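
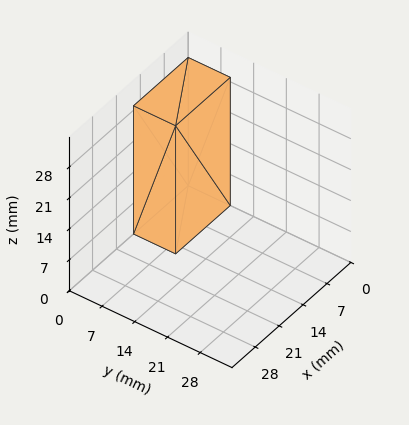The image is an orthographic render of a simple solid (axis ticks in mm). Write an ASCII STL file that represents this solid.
Reading the render: the shape is a rectangular box, roughly 16 × 9 mm footprint and 29 mm tall (dimensions read to the nearest mm from the axis ticks). For the STL, each face is triangulated and given an outward normal.

solid part
  facet normal 0.0000 0.0000 -1.0000
    outer loop
      vertex 16.00 9.00 0.00
      vertex 16.00 0.00 0.00
      vertex 0.00 0.00 0.00
    endloop
  endfacet
  facet normal 0.0000 0.0000 -1.0000
    outer loop
      vertex 0.00 9.00 0.00
      vertex 16.00 9.00 0.00
      vertex 0.00 0.00 0.00
    endloop
  endfacet
  facet normal 0.0000 0.0000 1.0000
    outer loop
      vertex 0.00 0.00 29.00
      vertex 16.00 0.00 29.00
      vertex 16.00 9.00 29.00
    endloop
  endfacet
  facet normal 0.0000 0.0000 1.0000
    outer loop
      vertex 0.00 0.00 29.00
      vertex 16.00 9.00 29.00
      vertex 0.00 9.00 29.00
    endloop
  endfacet
  facet normal 0.0000 -1.0000 0.0000
    outer loop
      vertex 0.00 0.00 0.00
      vertex 16.00 0.00 0.00
      vertex 16.00 0.00 29.00
    endloop
  endfacet
  facet normal 0.0000 -1.0000 0.0000
    outer loop
      vertex 0.00 0.00 0.00
      vertex 16.00 0.00 29.00
      vertex 0.00 0.00 29.00
    endloop
  endfacet
  facet normal 0.0000 1.0000 0.0000
    outer loop
      vertex 16.00 9.00 29.00
      vertex 16.00 9.00 0.00
      vertex 0.00 9.00 0.00
    endloop
  endfacet
  facet normal 0.0000 1.0000 0.0000
    outer loop
      vertex 0.00 9.00 29.00
      vertex 16.00 9.00 29.00
      vertex 0.00 9.00 0.00
    endloop
  endfacet
  facet normal -1.0000 0.0000 0.0000
    outer loop
      vertex 0.00 9.00 29.00
      vertex 0.00 9.00 0.00
      vertex 0.00 0.00 0.00
    endloop
  endfacet
  facet normal -1.0000 0.0000 0.0000
    outer loop
      vertex 0.00 0.00 29.00
      vertex 0.00 9.00 29.00
      vertex 0.00 0.00 0.00
    endloop
  endfacet
  facet normal 1.0000 0.0000 0.0000
    outer loop
      vertex 16.00 0.00 0.00
      vertex 16.00 9.00 0.00
      vertex 16.00 9.00 29.00
    endloop
  endfacet
  facet normal 1.0000 0.0000 0.0000
    outer loop
      vertex 16.00 0.00 0.00
      vertex 16.00 9.00 29.00
      vertex 16.00 0.00 29.00
    endloop
  endfacet
endsolid part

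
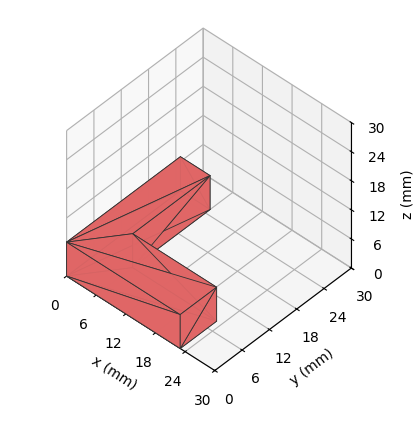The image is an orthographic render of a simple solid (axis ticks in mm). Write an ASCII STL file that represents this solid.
Reading the render: the shape is an L-shaped prism: outer 23 × 25 mm, arm thicknesses ≈ 8 mm (horizontal) and 6 mm (vertical), extruded 7 mm in z (dimensions read to the nearest mm from the axis ticks). For the STL, each face is triangulated and given an outward normal.

solid part
  facet normal 0.0000 0.0000 -1.0000
    outer loop
      vertex 23.0 8.0 0.0
      vertex 23.0 0.0 0.0
      vertex 0.0 0.0 0.0
    endloop
  endfacet
  facet normal 0.0000 0.0000 -1.0000
    outer loop
      vertex 6.0 8.0 0.0
      vertex 23.0 8.0 0.0
      vertex 0.0 0.0 0.0
    endloop
  endfacet
  facet normal 0.0000 0.0000 -1.0000
    outer loop
      vertex 6.0 25.0 0.0
      vertex 6.0 8.0 0.0
      vertex 0.0 0.0 0.0
    endloop
  endfacet
  facet normal 0.0000 0.0000 -1.0000
    outer loop
      vertex 0.0 25.0 0.0
      vertex 6.0 25.0 0.0
      vertex 0.0 0.0 0.0
    endloop
  endfacet
  facet normal 0.0000 0.0000 1.0000
    outer loop
      vertex 0.0 0.0 7.0
      vertex 23.0 0.0 7.0
      vertex 23.0 8.0 7.0
    endloop
  endfacet
  facet normal 0.0000 0.0000 1.0000
    outer loop
      vertex 0.0 0.0 7.0
      vertex 23.0 8.0 7.0
      vertex 6.0 8.0 7.0
    endloop
  endfacet
  facet normal 0.0000 0.0000 1.0000
    outer loop
      vertex 0.0 0.0 7.0
      vertex 6.0 8.0 7.0
      vertex 6.0 25.0 7.0
    endloop
  endfacet
  facet normal 0.0000 0.0000 1.0000
    outer loop
      vertex 0.0 0.0 7.0
      vertex 6.0 25.0 7.0
      vertex 0.0 25.0 7.0
    endloop
  endfacet
  facet normal 0.0000 -1.0000 0.0000
    outer loop
      vertex 0.0 0.0 0.0
      vertex 23.0 0.0 0.0
      vertex 23.0 0.0 7.0
    endloop
  endfacet
  facet normal 0.0000 -1.0000 0.0000
    outer loop
      vertex 0.0 0.0 0.0
      vertex 23.0 0.0 7.0
      vertex 0.0 0.0 7.0
    endloop
  endfacet
  facet normal 1.0000 0.0000 0.0000
    outer loop
      vertex 23.0 0.0 0.0
      vertex 23.0 8.0 0.0
      vertex 23.0 8.0 7.0
    endloop
  endfacet
  facet normal 1.0000 0.0000 0.0000
    outer loop
      vertex 23.0 0.0 0.0
      vertex 23.0 8.0 7.0
      vertex 23.0 0.0 7.0
    endloop
  endfacet
  facet normal 0.0000 1.0000 0.0000
    outer loop
      vertex 23.0 8.0 0.0
      vertex 6.0 8.0 0.0
      vertex 6.0 8.0 7.0
    endloop
  endfacet
  facet normal 0.0000 1.0000 0.0000
    outer loop
      vertex 23.0 8.0 0.0
      vertex 6.0 8.0 7.0
      vertex 23.0 8.0 7.0
    endloop
  endfacet
  facet normal 1.0000 0.0000 0.0000
    outer loop
      vertex 6.0 8.0 0.0
      vertex 6.0 25.0 0.0
      vertex 6.0 25.0 7.0
    endloop
  endfacet
  facet normal 1.0000 0.0000 0.0000
    outer loop
      vertex 6.0 8.0 0.0
      vertex 6.0 25.0 7.0
      vertex 6.0 8.0 7.0
    endloop
  endfacet
  facet normal 0.0000 1.0000 0.0000
    outer loop
      vertex 6.0 25.0 0.0
      vertex 0.0 25.0 0.0
      vertex 0.0 25.0 7.0
    endloop
  endfacet
  facet normal 0.0000 1.0000 0.0000
    outer loop
      vertex 6.0 25.0 0.0
      vertex 0.0 25.0 7.0
      vertex 6.0 25.0 7.0
    endloop
  endfacet
  facet normal -1.0000 0.0000 0.0000
    outer loop
      vertex 0.0 25.0 0.0
      vertex 0.0 0.0 0.0
      vertex 0.0 0.0 7.0
    endloop
  endfacet
  facet normal -1.0000 0.0000 0.0000
    outer loop
      vertex 0.0 25.0 0.0
      vertex 0.0 0.0 7.0
      vertex 0.0 25.0 7.0
    endloop
  endfacet
endsolid part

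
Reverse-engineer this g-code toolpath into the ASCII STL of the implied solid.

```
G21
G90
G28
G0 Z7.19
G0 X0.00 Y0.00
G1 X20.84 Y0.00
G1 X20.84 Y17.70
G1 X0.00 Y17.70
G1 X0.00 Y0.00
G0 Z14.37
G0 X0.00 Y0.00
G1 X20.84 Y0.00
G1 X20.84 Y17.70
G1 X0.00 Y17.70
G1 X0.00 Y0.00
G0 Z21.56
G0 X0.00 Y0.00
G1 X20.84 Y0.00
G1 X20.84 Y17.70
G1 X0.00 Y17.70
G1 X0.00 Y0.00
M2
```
solid part
  facet normal 0.0000 0.0000 -1.0000
    outer loop
      vertex 20.84 17.70 0.00
      vertex 20.84 0.00 0.00
      vertex 0.00 0.00 0.00
    endloop
  endfacet
  facet normal 0.0000 0.0000 -1.0000
    outer loop
      vertex 0.00 17.70 0.00
      vertex 20.84 17.70 0.00
      vertex 0.00 0.00 0.00
    endloop
  endfacet
  facet normal 0.0000 0.0000 1.0000
    outer loop
      vertex 0.00 0.00 21.56
      vertex 20.84 0.00 21.56
      vertex 20.84 17.70 21.56
    endloop
  endfacet
  facet normal 0.0000 0.0000 1.0000
    outer loop
      vertex 0.00 0.00 21.56
      vertex 20.84 17.70 21.56
      vertex 0.00 17.70 21.56
    endloop
  endfacet
  facet normal 0.0000 -1.0000 0.0000
    outer loop
      vertex 0.00 0.00 0.00
      vertex 20.84 0.00 0.00
      vertex 20.84 0.00 21.56
    endloop
  endfacet
  facet normal 0.0000 -1.0000 0.0000
    outer loop
      vertex 0.00 0.00 0.00
      vertex 20.84 0.00 21.56
      vertex 0.00 0.00 21.56
    endloop
  endfacet
  facet normal 0.0000 1.0000 0.0000
    outer loop
      vertex 20.84 17.70 21.56
      vertex 20.84 17.70 0.00
      vertex 0.00 17.70 0.00
    endloop
  endfacet
  facet normal 0.0000 1.0000 0.0000
    outer loop
      vertex 0.00 17.70 21.56
      vertex 20.84 17.70 21.56
      vertex 0.00 17.70 0.00
    endloop
  endfacet
  facet normal -1.0000 0.0000 0.0000
    outer loop
      vertex 0.00 17.70 21.56
      vertex 0.00 17.70 0.00
      vertex 0.00 0.00 0.00
    endloop
  endfacet
  facet normal -1.0000 0.0000 0.0000
    outer loop
      vertex 0.00 0.00 21.56
      vertex 0.00 17.70 21.56
      vertex 0.00 0.00 0.00
    endloop
  endfacet
  facet normal 1.0000 0.0000 0.0000
    outer loop
      vertex 20.84 0.00 0.00
      vertex 20.84 17.70 0.00
      vertex 20.84 17.70 21.56
    endloop
  endfacet
  facet normal 1.0000 0.0000 0.0000
    outer loop
      vertex 20.84 0.00 0.00
      vertex 20.84 17.70 21.56
      vertex 20.84 0.00 21.56
    endloop
  endfacet
endsolid part

The G0 Z moves step by Δz≈7.19 mm. Every layer's G1 loop is the same polygon, so the solid is a straight extrusion of it from z=0 to z≈21.6. Closing with flat bottom and top caps and triangulating gives 12 facets — a rectangular box, roughly 20.8 × 17.7 mm footprint and 21.6 mm tall.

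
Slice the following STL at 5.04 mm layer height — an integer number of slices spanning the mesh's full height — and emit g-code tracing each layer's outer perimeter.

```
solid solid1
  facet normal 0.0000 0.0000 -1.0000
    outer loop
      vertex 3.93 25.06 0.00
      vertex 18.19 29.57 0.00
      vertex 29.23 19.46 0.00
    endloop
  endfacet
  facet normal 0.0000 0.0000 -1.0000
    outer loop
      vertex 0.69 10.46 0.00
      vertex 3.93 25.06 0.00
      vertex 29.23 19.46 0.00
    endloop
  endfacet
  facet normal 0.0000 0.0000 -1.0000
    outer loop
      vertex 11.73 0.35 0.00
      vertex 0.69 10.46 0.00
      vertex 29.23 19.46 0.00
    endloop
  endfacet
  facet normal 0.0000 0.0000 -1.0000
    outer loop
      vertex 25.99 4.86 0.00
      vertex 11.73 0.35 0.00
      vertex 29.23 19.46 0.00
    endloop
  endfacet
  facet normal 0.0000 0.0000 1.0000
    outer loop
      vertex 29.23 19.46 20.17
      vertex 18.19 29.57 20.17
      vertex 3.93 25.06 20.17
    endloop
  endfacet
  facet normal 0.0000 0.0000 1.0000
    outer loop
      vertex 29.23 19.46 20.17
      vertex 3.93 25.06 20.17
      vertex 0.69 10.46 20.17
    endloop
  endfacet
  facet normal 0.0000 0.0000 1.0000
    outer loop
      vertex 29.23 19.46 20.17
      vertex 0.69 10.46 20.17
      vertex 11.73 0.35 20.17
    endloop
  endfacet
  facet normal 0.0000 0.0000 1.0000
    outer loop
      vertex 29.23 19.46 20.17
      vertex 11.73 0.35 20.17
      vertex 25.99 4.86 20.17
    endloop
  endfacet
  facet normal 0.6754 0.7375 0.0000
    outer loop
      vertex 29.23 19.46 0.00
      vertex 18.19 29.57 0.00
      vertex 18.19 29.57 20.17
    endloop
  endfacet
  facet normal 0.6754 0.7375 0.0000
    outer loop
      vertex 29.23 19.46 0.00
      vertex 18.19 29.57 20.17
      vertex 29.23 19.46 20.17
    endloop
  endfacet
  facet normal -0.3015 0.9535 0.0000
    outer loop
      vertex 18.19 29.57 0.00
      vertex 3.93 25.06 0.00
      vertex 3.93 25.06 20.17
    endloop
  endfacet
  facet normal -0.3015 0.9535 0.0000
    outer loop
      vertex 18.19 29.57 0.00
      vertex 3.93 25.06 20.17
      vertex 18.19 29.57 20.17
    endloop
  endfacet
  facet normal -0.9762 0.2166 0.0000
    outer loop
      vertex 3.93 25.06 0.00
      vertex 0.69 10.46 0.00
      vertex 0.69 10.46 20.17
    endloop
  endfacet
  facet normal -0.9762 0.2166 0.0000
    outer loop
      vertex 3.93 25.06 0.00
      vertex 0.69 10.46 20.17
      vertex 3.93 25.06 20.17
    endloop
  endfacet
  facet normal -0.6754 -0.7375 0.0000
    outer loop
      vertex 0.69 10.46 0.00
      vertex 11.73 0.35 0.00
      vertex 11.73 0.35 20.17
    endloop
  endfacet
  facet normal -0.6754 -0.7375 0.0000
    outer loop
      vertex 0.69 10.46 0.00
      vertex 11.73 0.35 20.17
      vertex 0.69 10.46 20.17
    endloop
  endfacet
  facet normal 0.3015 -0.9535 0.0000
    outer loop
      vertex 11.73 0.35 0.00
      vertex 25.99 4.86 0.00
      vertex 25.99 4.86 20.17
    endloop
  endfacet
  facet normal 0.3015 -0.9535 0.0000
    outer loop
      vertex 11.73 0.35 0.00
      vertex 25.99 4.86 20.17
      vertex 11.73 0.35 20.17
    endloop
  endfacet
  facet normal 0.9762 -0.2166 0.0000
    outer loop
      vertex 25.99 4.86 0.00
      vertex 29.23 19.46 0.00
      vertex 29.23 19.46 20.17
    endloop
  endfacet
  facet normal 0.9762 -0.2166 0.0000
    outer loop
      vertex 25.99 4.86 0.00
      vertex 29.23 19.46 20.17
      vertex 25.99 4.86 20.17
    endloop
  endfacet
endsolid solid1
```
; perimeter-only toolpath
G21 ; units = mm
G90 ; absolute positioning
G28 ; home
; layer 1
G0 Z5.04
G0 X29.23 Y19.46
G1 X18.19 Y29.57
G1 X3.93 Y25.06
G1 X0.69 Y10.46
G1 X11.73 Y0.35
G1 X25.99 Y4.86
G1 X29.23 Y19.46
; layer 2
G0 Z10.09
G0 X29.23 Y19.46
G1 X18.19 Y29.57
G1 X3.93 Y25.06
G1 X0.69 Y10.46
G1 X11.73 Y0.35
G1 X25.99 Y4.86
G1 X29.23 Y19.46
; layer 3
G0 Z15.13
G0 X29.23 Y19.46
G1 X18.19 Y29.57
G1 X3.93 Y25.06
G1 X0.69 Y10.46
G1 X11.73 Y0.35
G1 X25.99 Y4.86
G1 X29.23 Y19.46
; layer 4
G0 Z20.17
G0 X29.23 Y19.46
G1 X18.19 Y29.57
G1 X3.93 Y25.06
G1 X0.69 Y10.46
G1 X11.73 Y0.35
G1 X25.99 Y4.86
G1 X29.23 Y19.46
M2 ; end

The solid is a regular 6-sided prism (a cylinder approximated with 6 flat sides), circumscribed radius ≈ 15 mm, height ≈ 20.2 mm. Slicing at Δz = 5.04 mm — 4 equal slices spanning the solid's height, so layer i sits at z = i·h/4 — gives 4 non-empty perimeters. Each is a 6-segment closed polygon; G0 lifts to the layer z and rapids to the start vertex, then G1 traces the edges.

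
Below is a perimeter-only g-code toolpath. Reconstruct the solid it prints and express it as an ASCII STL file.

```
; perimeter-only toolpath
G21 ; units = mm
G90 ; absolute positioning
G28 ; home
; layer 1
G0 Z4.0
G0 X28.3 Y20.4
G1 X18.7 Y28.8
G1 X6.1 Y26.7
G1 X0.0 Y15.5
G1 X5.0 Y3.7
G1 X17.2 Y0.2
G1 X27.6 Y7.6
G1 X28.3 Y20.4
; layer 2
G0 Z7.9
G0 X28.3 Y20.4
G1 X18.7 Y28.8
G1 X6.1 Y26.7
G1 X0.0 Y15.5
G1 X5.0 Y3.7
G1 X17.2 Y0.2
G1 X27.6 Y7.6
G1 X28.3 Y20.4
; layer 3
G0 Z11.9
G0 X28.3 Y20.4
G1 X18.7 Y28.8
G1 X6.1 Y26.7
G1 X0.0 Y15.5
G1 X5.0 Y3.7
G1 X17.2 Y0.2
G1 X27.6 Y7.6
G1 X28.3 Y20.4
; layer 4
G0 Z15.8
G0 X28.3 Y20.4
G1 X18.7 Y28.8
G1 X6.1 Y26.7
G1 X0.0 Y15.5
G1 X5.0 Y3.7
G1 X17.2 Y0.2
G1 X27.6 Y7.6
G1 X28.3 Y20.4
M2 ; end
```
solid part
  facet normal 0.0000 0.0000 -1.0000
    outer loop
      vertex 6.1 26.7 0.0
      vertex 18.7 28.8 0.0
      vertex 28.3 20.4 0.0
    endloop
  endfacet
  facet normal 0.0000 0.0000 -1.0000
    outer loop
      vertex 0.0 15.5 0.0
      vertex 6.1 26.7 0.0
      vertex 28.3 20.4 0.0
    endloop
  endfacet
  facet normal 0.0000 0.0000 -1.0000
    outer loop
      vertex 5.0 3.7 0.0
      vertex 0.0 15.5 0.0
      vertex 28.3 20.4 0.0
    endloop
  endfacet
  facet normal 0.0000 0.0000 -1.0000
    outer loop
      vertex 17.2 0.2 0.0
      vertex 5.0 3.7 0.0
      vertex 28.3 20.4 0.0
    endloop
  endfacet
  facet normal 0.0000 0.0000 -1.0000
    outer loop
      vertex 27.6 7.6 0.0
      vertex 17.2 0.2 0.0
      vertex 28.3 20.4 0.0
    endloop
  endfacet
  facet normal 0.0000 0.0000 1.0000
    outer loop
      vertex 28.3 20.4 15.8
      vertex 18.7 28.8 15.8
      vertex 6.1 26.7 15.8
    endloop
  endfacet
  facet normal 0.0000 0.0000 1.0000
    outer loop
      vertex 28.3 20.4 15.8
      vertex 6.1 26.7 15.8
      vertex 0.0 15.5 15.8
    endloop
  endfacet
  facet normal 0.0000 0.0000 1.0000
    outer loop
      vertex 28.3 20.4 15.8
      vertex 0.0 15.5 15.8
      vertex 5.0 3.7 15.8
    endloop
  endfacet
  facet normal 0.0000 0.0000 1.0000
    outer loop
      vertex 28.3 20.4 15.8
      vertex 5.0 3.7 15.8
      vertex 17.2 0.2 15.8
    endloop
  endfacet
  facet normal 0.0000 0.0000 1.0000
    outer loop
      vertex 28.3 20.4 15.8
      vertex 17.2 0.2 15.8
      vertex 27.6 7.6 15.8
    endloop
  endfacet
  facet normal 0.6585 0.7526 0.0000
    outer loop
      vertex 28.3 20.4 0.0
      vertex 18.7 28.8 0.0
      vertex 18.7 28.8 15.8
    endloop
  endfacet
  facet normal 0.6585 0.7526 0.0000
    outer loop
      vertex 28.3 20.4 0.0
      vertex 18.7 28.8 15.8
      vertex 28.3 20.4 15.8
    endloop
  endfacet
  facet normal -0.1644 0.9864 0.0000
    outer loop
      vertex 18.7 28.8 0.0
      vertex 6.1 26.7 0.0
      vertex 6.1 26.7 15.8
    endloop
  endfacet
  facet normal -0.1644 0.9864 0.0000
    outer loop
      vertex 18.7 28.8 0.0
      vertex 6.1 26.7 15.8
      vertex 18.7 28.8 15.8
    endloop
  endfacet
  facet normal -0.8782 0.4783 0.0000
    outer loop
      vertex 6.1 26.7 0.0
      vertex 0.0 15.5 0.0
      vertex 0.0 15.5 15.8
    endloop
  endfacet
  facet normal -0.8782 0.4783 0.0000
    outer loop
      vertex 6.1 26.7 0.0
      vertex 0.0 15.5 15.8
      vertex 6.1 26.7 15.8
    endloop
  endfacet
  facet normal -0.9208 -0.3901 0.0000
    outer loop
      vertex 0.0 15.5 0.0
      vertex 5.0 3.7 0.0
      vertex 5.0 3.7 15.8
    endloop
  endfacet
  facet normal -0.9208 -0.3901 0.0000
    outer loop
      vertex 0.0 15.5 0.0
      vertex 5.0 3.7 15.8
      vertex 0.0 15.5 15.8
    endloop
  endfacet
  facet normal -0.2758 -0.9612 0.0000
    outer loop
      vertex 5.0 3.7 0.0
      vertex 17.2 0.2 0.0
      vertex 17.2 0.2 15.8
    endloop
  endfacet
  facet normal -0.2758 -0.9612 0.0000
    outer loop
      vertex 5.0 3.7 0.0
      vertex 17.2 0.2 15.8
      vertex 5.0 3.7 15.8
    endloop
  endfacet
  facet normal 0.5798 -0.8148 0.0000
    outer loop
      vertex 17.2 0.2 0.0
      vertex 27.6 7.6 0.0
      vertex 27.6 7.6 15.8
    endloop
  endfacet
  facet normal 0.5798 -0.8148 0.0000
    outer loop
      vertex 17.2 0.2 0.0
      vertex 27.6 7.6 15.8
      vertex 17.2 0.2 15.8
    endloop
  endfacet
  facet normal 0.9985 -0.0546 0.0000
    outer loop
      vertex 27.6 7.6 0.0
      vertex 28.3 20.4 0.0
      vertex 28.3 20.4 15.8
    endloop
  endfacet
  facet normal 0.9985 -0.0546 0.0000
    outer loop
      vertex 27.6 7.6 0.0
      vertex 28.3 20.4 15.8
      vertex 27.6 7.6 15.8
    endloop
  endfacet
endsolid part

The G0 Z moves step by Δz≈4.0 mm. Every layer's G1 loop is the same polygon, so the solid is a straight extrusion of it from z=0 to z≈15.8. Closing with flat bottom and top caps and triangulating gives 24 facets — a regular 7-sided prism (a cylinder approximated with 7 flat sides), circumscribed radius ≈ 14.7 mm, height ≈ 15.8 mm.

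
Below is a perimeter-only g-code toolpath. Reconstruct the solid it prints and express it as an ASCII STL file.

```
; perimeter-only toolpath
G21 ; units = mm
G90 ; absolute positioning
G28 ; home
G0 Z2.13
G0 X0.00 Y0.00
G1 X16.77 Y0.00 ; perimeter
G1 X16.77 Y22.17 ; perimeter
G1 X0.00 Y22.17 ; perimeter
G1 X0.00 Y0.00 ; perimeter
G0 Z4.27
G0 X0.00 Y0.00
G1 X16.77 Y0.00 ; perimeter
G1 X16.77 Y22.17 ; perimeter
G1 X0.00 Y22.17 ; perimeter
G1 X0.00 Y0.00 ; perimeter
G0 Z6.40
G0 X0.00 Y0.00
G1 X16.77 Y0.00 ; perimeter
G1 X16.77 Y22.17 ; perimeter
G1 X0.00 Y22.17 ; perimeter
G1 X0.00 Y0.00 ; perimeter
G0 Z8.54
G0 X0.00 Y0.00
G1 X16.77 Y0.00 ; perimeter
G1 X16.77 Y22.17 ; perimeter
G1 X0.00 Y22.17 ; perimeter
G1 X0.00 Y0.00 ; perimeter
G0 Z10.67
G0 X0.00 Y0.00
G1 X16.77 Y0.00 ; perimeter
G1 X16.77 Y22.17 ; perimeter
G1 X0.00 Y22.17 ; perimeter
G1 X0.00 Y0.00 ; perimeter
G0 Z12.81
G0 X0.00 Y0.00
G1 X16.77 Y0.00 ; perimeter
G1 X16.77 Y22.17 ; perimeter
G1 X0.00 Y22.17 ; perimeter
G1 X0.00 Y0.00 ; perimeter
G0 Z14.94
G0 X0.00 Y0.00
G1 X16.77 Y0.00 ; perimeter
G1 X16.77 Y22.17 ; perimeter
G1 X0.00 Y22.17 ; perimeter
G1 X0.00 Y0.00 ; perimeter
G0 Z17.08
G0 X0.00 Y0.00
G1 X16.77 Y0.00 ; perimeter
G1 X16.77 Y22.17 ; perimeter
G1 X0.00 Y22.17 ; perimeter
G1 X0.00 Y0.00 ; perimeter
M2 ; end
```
solid part
  facet normal 0.0000 0.0000 -1.0000
    outer loop
      vertex 16.77 22.17 0.00
      vertex 16.77 0.00 0.00
      vertex 0.00 0.00 0.00
    endloop
  endfacet
  facet normal 0.0000 0.0000 -1.0000
    outer loop
      vertex 0.00 22.17 0.00
      vertex 16.77 22.17 0.00
      vertex 0.00 0.00 0.00
    endloop
  endfacet
  facet normal 0.0000 0.0000 1.0000
    outer loop
      vertex 0.00 0.00 17.08
      vertex 16.77 0.00 17.08
      vertex 16.77 22.17 17.08
    endloop
  endfacet
  facet normal 0.0000 0.0000 1.0000
    outer loop
      vertex 0.00 0.00 17.08
      vertex 16.77 22.17 17.08
      vertex 0.00 22.17 17.08
    endloop
  endfacet
  facet normal 0.0000 -1.0000 0.0000
    outer loop
      vertex 0.00 0.00 0.00
      vertex 16.77 0.00 0.00
      vertex 16.77 0.00 17.08
    endloop
  endfacet
  facet normal 0.0000 -1.0000 0.0000
    outer loop
      vertex 0.00 0.00 0.00
      vertex 16.77 0.00 17.08
      vertex 0.00 0.00 17.08
    endloop
  endfacet
  facet normal 0.0000 1.0000 0.0000
    outer loop
      vertex 16.77 22.17 17.08
      vertex 16.77 22.17 0.00
      vertex 0.00 22.17 0.00
    endloop
  endfacet
  facet normal 0.0000 1.0000 0.0000
    outer loop
      vertex 0.00 22.17 17.08
      vertex 16.77 22.17 17.08
      vertex 0.00 22.17 0.00
    endloop
  endfacet
  facet normal -1.0000 0.0000 0.0000
    outer loop
      vertex 0.00 22.17 17.08
      vertex 0.00 22.17 0.00
      vertex 0.00 0.00 0.00
    endloop
  endfacet
  facet normal -1.0000 0.0000 0.0000
    outer loop
      vertex 0.00 0.00 17.08
      vertex 0.00 22.17 17.08
      vertex 0.00 0.00 0.00
    endloop
  endfacet
  facet normal 1.0000 0.0000 0.0000
    outer loop
      vertex 16.77 0.00 0.00
      vertex 16.77 22.17 0.00
      vertex 16.77 22.17 17.08
    endloop
  endfacet
  facet normal 1.0000 0.0000 0.0000
    outer loop
      vertex 16.77 0.00 0.00
      vertex 16.77 22.17 17.08
      vertex 16.77 0.00 17.08
    endloop
  endfacet
endsolid part

The G0 Z moves step by Δz≈2.13 mm. Every layer's G1 loop is the same polygon, so the solid is a straight extrusion of it from z=0 to z≈17.1. Closing with flat bottom and top caps and triangulating gives 12 facets — a rectangular box, roughly 16.8 × 22.2 mm footprint and 17.1 mm tall.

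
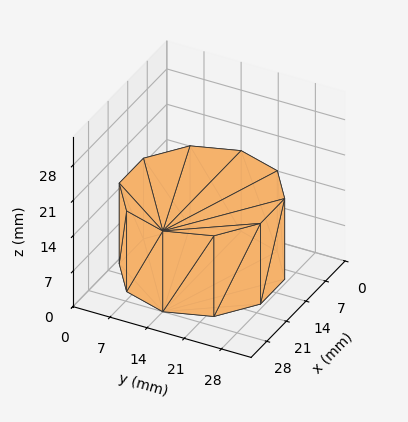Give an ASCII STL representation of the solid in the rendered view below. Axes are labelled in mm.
Reading the render: the shape is a regular 10-sided prism (a cylinder approximated with 10 flat sides), circumscribed radius ≈ 14 mm, height ≈ 16 mm (dimensions read to the nearest mm from the axis ticks). For the STL, each face is triangulated and given an outward normal.

solid part
  facet normal 0.0000 0.0000 -1.0000
    outer loop
      vertex 18.33 27.31 0.00
      vertex 25.33 22.23 0.00
      vertex 28.00 14.00 0.00
    endloop
  endfacet
  facet normal 0.0000 0.0000 -1.0000
    outer loop
      vertex 9.67 27.31 0.00
      vertex 18.33 27.31 0.00
      vertex 28.00 14.00 0.00
    endloop
  endfacet
  facet normal 0.0000 0.0000 -1.0000
    outer loop
      vertex 2.67 22.23 0.00
      vertex 9.67 27.31 0.00
      vertex 28.00 14.00 0.00
    endloop
  endfacet
  facet normal 0.0000 0.0000 -1.0000
    outer loop
      vertex 0.00 14.00 0.00
      vertex 2.67 22.23 0.00
      vertex 28.00 14.00 0.00
    endloop
  endfacet
  facet normal 0.0000 0.0000 -1.0000
    outer loop
      vertex 2.67 5.77 0.00
      vertex 0.00 14.00 0.00
      vertex 28.00 14.00 0.00
    endloop
  endfacet
  facet normal 0.0000 0.0000 -1.0000
    outer loop
      vertex 9.67 0.69 0.00
      vertex 2.67 5.77 0.00
      vertex 28.00 14.00 0.00
    endloop
  endfacet
  facet normal 0.0000 0.0000 -1.0000
    outer loop
      vertex 18.33 0.69 0.00
      vertex 9.67 0.69 0.00
      vertex 28.00 14.00 0.00
    endloop
  endfacet
  facet normal 0.0000 0.0000 -1.0000
    outer loop
      vertex 25.33 5.77 0.00
      vertex 18.33 0.69 0.00
      vertex 28.00 14.00 0.00
    endloop
  endfacet
  facet normal 0.0000 0.0000 1.0000
    outer loop
      vertex 28.00 14.00 16.00
      vertex 25.33 22.23 16.00
      vertex 18.33 27.31 16.00
    endloop
  endfacet
  facet normal 0.0000 0.0000 1.0000
    outer loop
      vertex 28.00 14.00 16.00
      vertex 18.33 27.31 16.00
      vertex 9.67 27.31 16.00
    endloop
  endfacet
  facet normal 0.0000 0.0000 1.0000
    outer loop
      vertex 28.00 14.00 16.00
      vertex 9.67 27.31 16.00
      vertex 2.67 22.23 16.00
    endloop
  endfacet
  facet normal 0.0000 0.0000 1.0000
    outer loop
      vertex 28.00 14.00 16.00
      vertex 2.67 22.23 16.00
      vertex 0.00 14.00 16.00
    endloop
  endfacet
  facet normal 0.0000 0.0000 1.0000
    outer loop
      vertex 28.00 14.00 16.00
      vertex 0.00 14.00 16.00
      vertex 2.67 5.77 16.00
    endloop
  endfacet
  facet normal 0.0000 0.0000 1.0000
    outer loop
      vertex 28.00 14.00 16.00
      vertex 2.67 5.77 16.00
      vertex 9.67 0.69 16.00
    endloop
  endfacet
  facet normal 0.0000 0.0000 1.0000
    outer loop
      vertex 28.00 14.00 16.00
      vertex 9.67 0.69 16.00
      vertex 18.33 0.69 16.00
    endloop
  endfacet
  facet normal 0.0000 0.0000 1.0000
    outer loop
      vertex 28.00 14.00 16.00
      vertex 18.33 0.69 16.00
      vertex 25.33 5.77 16.00
    endloop
  endfacet
  facet normal 0.9512 0.3086 0.0000
    outer loop
      vertex 28.00 14.00 0.00
      vertex 25.33 22.23 0.00
      vertex 25.33 22.23 16.00
    endloop
  endfacet
  facet normal 0.9512 0.3086 0.0000
    outer loop
      vertex 28.00 14.00 0.00
      vertex 25.33 22.23 16.00
      vertex 28.00 14.00 16.00
    endloop
  endfacet
  facet normal 0.5873 0.8093 0.0000
    outer loop
      vertex 25.33 22.23 0.00
      vertex 18.33 27.31 0.00
      vertex 18.33 27.31 16.00
    endloop
  endfacet
  facet normal 0.5873 0.8093 0.0000
    outer loop
      vertex 25.33 22.23 0.00
      vertex 18.33 27.31 16.00
      vertex 25.33 22.23 16.00
    endloop
  endfacet
  facet normal 0.0000 1.0000 0.0000
    outer loop
      vertex 18.33 27.31 0.00
      vertex 9.67 27.31 0.00
      vertex 9.67 27.31 16.00
    endloop
  endfacet
  facet normal 0.0000 1.0000 0.0000
    outer loop
      vertex 18.33 27.31 0.00
      vertex 9.67 27.31 16.00
      vertex 18.33 27.31 16.00
    endloop
  endfacet
  facet normal -0.5873 0.8093 0.0000
    outer loop
      vertex 9.67 27.31 0.00
      vertex 2.67 22.23 0.00
      vertex 2.67 22.23 16.00
    endloop
  endfacet
  facet normal -0.5873 0.8093 0.0000
    outer loop
      vertex 9.67 27.31 0.00
      vertex 2.67 22.23 16.00
      vertex 9.67 27.31 16.00
    endloop
  endfacet
  facet normal -0.9512 0.3086 0.0000
    outer loop
      vertex 2.67 22.23 0.00
      vertex 0.00 14.00 0.00
      vertex 0.00 14.00 16.00
    endloop
  endfacet
  facet normal -0.9512 0.3086 0.0000
    outer loop
      vertex 2.67 22.23 0.00
      vertex 0.00 14.00 16.00
      vertex 2.67 22.23 16.00
    endloop
  endfacet
  facet normal -0.9512 -0.3086 0.0000
    outer loop
      vertex 0.00 14.00 0.00
      vertex 2.67 5.77 0.00
      vertex 2.67 5.77 16.00
    endloop
  endfacet
  facet normal -0.9512 -0.3086 0.0000
    outer loop
      vertex 0.00 14.00 0.00
      vertex 2.67 5.77 16.00
      vertex 0.00 14.00 16.00
    endloop
  endfacet
  facet normal -0.5873 -0.8093 0.0000
    outer loop
      vertex 2.67 5.77 0.00
      vertex 9.67 0.69 0.00
      vertex 9.67 0.69 16.00
    endloop
  endfacet
  facet normal -0.5873 -0.8093 0.0000
    outer loop
      vertex 2.67 5.77 0.00
      vertex 9.67 0.69 16.00
      vertex 2.67 5.77 16.00
    endloop
  endfacet
  facet normal 0.0000 -1.0000 0.0000
    outer loop
      vertex 9.67 0.69 0.00
      vertex 18.33 0.69 0.00
      vertex 18.33 0.69 16.00
    endloop
  endfacet
  facet normal 0.0000 -1.0000 0.0000
    outer loop
      vertex 9.67 0.69 0.00
      vertex 18.33 0.69 16.00
      vertex 9.67 0.69 16.00
    endloop
  endfacet
  facet normal 0.5873 -0.8093 0.0000
    outer loop
      vertex 18.33 0.69 0.00
      vertex 25.33 5.77 0.00
      vertex 25.33 5.77 16.00
    endloop
  endfacet
  facet normal 0.5873 -0.8093 0.0000
    outer loop
      vertex 18.33 0.69 0.00
      vertex 25.33 5.77 16.00
      vertex 18.33 0.69 16.00
    endloop
  endfacet
  facet normal 0.9512 -0.3086 0.0000
    outer loop
      vertex 25.33 5.77 0.00
      vertex 28.00 14.00 0.00
      vertex 28.00 14.00 16.00
    endloop
  endfacet
  facet normal 0.9512 -0.3086 0.0000
    outer loop
      vertex 25.33 5.77 0.00
      vertex 28.00 14.00 16.00
      vertex 25.33 5.77 16.00
    endloop
  endfacet
endsolid part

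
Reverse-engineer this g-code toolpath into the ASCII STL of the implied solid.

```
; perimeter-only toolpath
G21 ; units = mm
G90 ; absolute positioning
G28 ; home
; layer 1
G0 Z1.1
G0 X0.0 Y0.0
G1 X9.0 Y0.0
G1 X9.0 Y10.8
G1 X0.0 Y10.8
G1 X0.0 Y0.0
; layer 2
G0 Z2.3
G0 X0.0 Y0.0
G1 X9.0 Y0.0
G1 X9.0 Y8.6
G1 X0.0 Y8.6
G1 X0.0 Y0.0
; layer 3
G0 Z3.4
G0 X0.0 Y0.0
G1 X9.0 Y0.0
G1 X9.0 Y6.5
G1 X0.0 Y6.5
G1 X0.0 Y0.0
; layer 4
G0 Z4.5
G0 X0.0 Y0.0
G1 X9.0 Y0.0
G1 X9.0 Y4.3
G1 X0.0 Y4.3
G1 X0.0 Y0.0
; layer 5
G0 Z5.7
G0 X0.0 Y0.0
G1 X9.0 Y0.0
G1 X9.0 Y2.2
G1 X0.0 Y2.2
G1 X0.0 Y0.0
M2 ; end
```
solid part
  facet normal 0.0000 0.0000 -1.0000
    outer loop
      vertex 9.0 12.9 0.0
      vertex 9.0 0.0 0.0
      vertex 0.0 0.0 0.0
    endloop
  endfacet
  facet normal 0.0000 0.0000 -1.0000
    outer loop
      vertex 0.0 12.9 0.0
      vertex 9.0 12.9 0.0
      vertex 0.0 0.0 0.0
    endloop
  endfacet
  facet normal 0.0000 -1.0000 0.0000
    outer loop
      vertex 0.0 0.0 0.0
      vertex 9.0 0.0 0.0
      vertex 9.0 0.0 6.8
    endloop
  endfacet
  facet normal 0.0000 -1.0000 0.0000
    outer loop
      vertex 0.0 0.0 0.0
      vertex 9.0 0.0 6.8
      vertex 0.0 0.0 6.8
    endloop
  endfacet
  facet normal 0.0000 0.4663 0.8846
    outer loop
      vertex 0.0 0.0 6.8
      vertex 9.0 0.0 6.8
      vertex 9.0 12.9 0.0
    endloop
  endfacet
  facet normal 0.0000 0.4663 0.8846
    outer loop
      vertex 0.0 0.0 6.8
      vertex 9.0 12.9 0.0
      vertex 0.0 12.9 0.0
    endloop
  endfacet
  facet normal -1.0000 0.0000 0.0000
    outer loop
      vertex 0.0 0.0 6.8
      vertex 0.0 12.9 0.0
      vertex 0.0 0.0 0.0
    endloop
  endfacet
  facet normal 1.0000 0.0000 0.0000
    outer loop
      vertex 9.0 0.0 0.0
      vertex 9.0 12.9 0.0
      vertex 9.0 0.0 6.8
    endloop
  endfacet
endsolid part

The G0 Z moves step by Δz≈1.1 mm. The G1 loops shrink linearly with z, so the solid tapers from its base footprint up to z≈6.8. Closing with a flat bottom cap and the tapered top and triangulating gives 8 facets — a wedge (ramp): 9 × 12.9 mm base, rising to 6.8 mm along the y=0 edge and sloping linearly to z=0 at y=12.9.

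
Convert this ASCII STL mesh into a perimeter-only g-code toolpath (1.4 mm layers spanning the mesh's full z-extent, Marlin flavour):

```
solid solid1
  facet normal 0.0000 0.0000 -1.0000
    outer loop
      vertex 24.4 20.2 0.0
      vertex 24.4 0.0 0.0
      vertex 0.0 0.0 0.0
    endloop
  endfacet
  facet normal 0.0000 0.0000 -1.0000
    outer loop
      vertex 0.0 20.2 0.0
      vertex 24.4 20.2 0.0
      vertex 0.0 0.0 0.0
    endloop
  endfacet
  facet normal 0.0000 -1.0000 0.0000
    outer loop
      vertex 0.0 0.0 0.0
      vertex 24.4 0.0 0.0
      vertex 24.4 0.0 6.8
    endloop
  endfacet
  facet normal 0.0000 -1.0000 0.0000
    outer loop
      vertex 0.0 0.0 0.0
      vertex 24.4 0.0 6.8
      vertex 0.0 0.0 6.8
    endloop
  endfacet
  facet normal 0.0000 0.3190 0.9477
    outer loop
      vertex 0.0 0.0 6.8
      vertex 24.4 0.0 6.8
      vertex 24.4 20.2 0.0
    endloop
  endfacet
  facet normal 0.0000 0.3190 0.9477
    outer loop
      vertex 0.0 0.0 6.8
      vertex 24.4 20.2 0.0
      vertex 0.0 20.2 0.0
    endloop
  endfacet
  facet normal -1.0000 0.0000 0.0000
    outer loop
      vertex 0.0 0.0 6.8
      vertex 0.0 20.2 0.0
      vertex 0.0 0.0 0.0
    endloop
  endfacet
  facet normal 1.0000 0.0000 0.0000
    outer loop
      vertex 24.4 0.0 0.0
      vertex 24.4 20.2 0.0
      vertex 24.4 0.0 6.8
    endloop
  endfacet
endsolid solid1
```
; perimeter-only toolpath
G21 ; units = mm
G90 ; absolute positioning
G28 ; home
; layer 1
G0 Z1.4
G0 X0.0 Y0.0
G1 X24.4 Y0.0
G1 X24.4 Y16.2
G1 X0.0 Y16.2
G1 X0.0 Y0.0
; layer 2
G0 Z2.7
G0 X0.0 Y0.0
G1 X24.4 Y0.0
G1 X24.4 Y12.1
G1 X0.0 Y12.1
G1 X0.0 Y0.0
; layer 3
G0 Z4.1
G0 X0.0 Y0.0
G1 X24.4 Y0.0
G1 X24.4 Y8.1
G1 X0.0 Y8.1
G1 X0.0 Y0.0
; layer 4
G0 Z5.4
G0 X0.0 Y0.0
G1 X24.4 Y0.0
G1 X24.4 Y4.0
G1 X0.0 Y4.0
G1 X0.0 Y0.0
M2 ; end

The solid is a wedge (ramp): 24.4 × 20.2 mm base, rising to 6.8 mm along the y=0 edge and sloping linearly to z=0 at y=20.2. Slicing at Δz = 1.4 mm — 5 equal slices spanning the solid's height, so layer i sits at z = i·h/5 — gives 4 non-empty perimeters. Each is a 4-segment closed polygon; G0 lifts to the layer z and rapids to the start vertex, then G1 traces the edges. The cross-section shrinks linearly with z (the slice at the apex is degenerate and omitted).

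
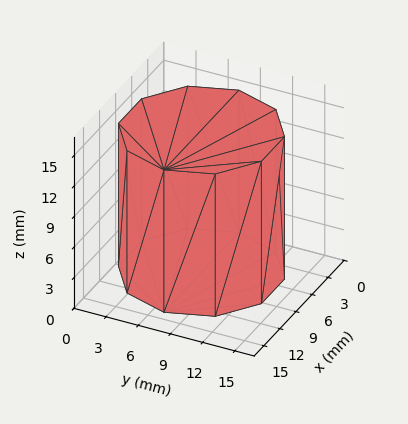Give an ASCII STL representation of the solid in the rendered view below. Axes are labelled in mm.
Reading the render: the shape is a regular 10-sided prism (a cylinder approximated with 10 flat sides), circumscribed radius ≈ 7 mm, height ≈ 14 mm (dimensions read to the nearest mm from the axis ticks). For the STL, each face is triangulated and given an outward normal.

solid part
  facet normal 0.0000 0.0000 -1.0000
    outer loop
      vertex 9.16 13.66 0.00
      vertex 12.66 11.11 0.00
      vertex 14.00 7.00 0.00
    endloop
  endfacet
  facet normal 0.0000 0.0000 -1.0000
    outer loop
      vertex 4.84 13.66 0.00
      vertex 9.16 13.66 0.00
      vertex 14.00 7.00 0.00
    endloop
  endfacet
  facet normal 0.0000 0.0000 -1.0000
    outer loop
      vertex 1.34 11.11 0.00
      vertex 4.84 13.66 0.00
      vertex 14.00 7.00 0.00
    endloop
  endfacet
  facet normal 0.0000 0.0000 -1.0000
    outer loop
      vertex 0.00 7.00 0.00
      vertex 1.34 11.11 0.00
      vertex 14.00 7.00 0.00
    endloop
  endfacet
  facet normal 0.0000 0.0000 -1.0000
    outer loop
      vertex 1.34 2.89 0.00
      vertex 0.00 7.00 0.00
      vertex 14.00 7.00 0.00
    endloop
  endfacet
  facet normal 0.0000 0.0000 -1.0000
    outer loop
      vertex 4.84 0.34 0.00
      vertex 1.34 2.89 0.00
      vertex 14.00 7.00 0.00
    endloop
  endfacet
  facet normal 0.0000 0.0000 -1.0000
    outer loop
      vertex 9.16 0.34 0.00
      vertex 4.84 0.34 0.00
      vertex 14.00 7.00 0.00
    endloop
  endfacet
  facet normal 0.0000 0.0000 -1.0000
    outer loop
      vertex 12.66 2.89 0.00
      vertex 9.16 0.34 0.00
      vertex 14.00 7.00 0.00
    endloop
  endfacet
  facet normal 0.0000 0.0000 1.0000
    outer loop
      vertex 14.00 7.00 14.00
      vertex 12.66 11.11 14.00
      vertex 9.16 13.66 14.00
    endloop
  endfacet
  facet normal 0.0000 0.0000 1.0000
    outer loop
      vertex 14.00 7.00 14.00
      vertex 9.16 13.66 14.00
      vertex 4.84 13.66 14.00
    endloop
  endfacet
  facet normal 0.0000 0.0000 1.0000
    outer loop
      vertex 14.00 7.00 14.00
      vertex 4.84 13.66 14.00
      vertex 1.34 11.11 14.00
    endloop
  endfacet
  facet normal 0.0000 0.0000 1.0000
    outer loop
      vertex 14.00 7.00 14.00
      vertex 1.34 11.11 14.00
      vertex 0.00 7.00 14.00
    endloop
  endfacet
  facet normal 0.0000 0.0000 1.0000
    outer loop
      vertex 14.00 7.00 14.00
      vertex 0.00 7.00 14.00
      vertex 1.34 2.89 14.00
    endloop
  endfacet
  facet normal 0.0000 0.0000 1.0000
    outer loop
      vertex 14.00 7.00 14.00
      vertex 1.34 2.89 14.00
      vertex 4.84 0.34 14.00
    endloop
  endfacet
  facet normal 0.0000 0.0000 1.0000
    outer loop
      vertex 14.00 7.00 14.00
      vertex 4.84 0.34 14.00
      vertex 9.16 0.34 14.00
    endloop
  endfacet
  facet normal 0.0000 0.0000 1.0000
    outer loop
      vertex 14.00 7.00 14.00
      vertex 9.16 0.34 14.00
      vertex 12.66 2.89 14.00
    endloop
  endfacet
  facet normal 0.9507 0.3100 0.0000
    outer loop
      vertex 14.00 7.00 0.00
      vertex 12.66 11.11 0.00
      vertex 12.66 11.11 14.00
    endloop
  endfacet
  facet normal 0.9507 0.3100 0.0000
    outer loop
      vertex 14.00 7.00 0.00
      vertex 12.66 11.11 14.00
      vertex 14.00 7.00 14.00
    endloop
  endfacet
  facet normal 0.5889 0.8082 0.0000
    outer loop
      vertex 12.66 11.11 0.00
      vertex 9.16 13.66 0.00
      vertex 9.16 13.66 14.00
    endloop
  endfacet
  facet normal 0.5889 0.8082 0.0000
    outer loop
      vertex 12.66 11.11 0.00
      vertex 9.16 13.66 14.00
      vertex 12.66 11.11 14.00
    endloop
  endfacet
  facet normal 0.0000 1.0000 0.0000
    outer loop
      vertex 9.16 13.66 0.00
      vertex 4.84 13.66 0.00
      vertex 4.84 13.66 14.00
    endloop
  endfacet
  facet normal 0.0000 1.0000 0.0000
    outer loop
      vertex 9.16 13.66 0.00
      vertex 4.84 13.66 14.00
      vertex 9.16 13.66 14.00
    endloop
  endfacet
  facet normal -0.5889 0.8082 0.0000
    outer loop
      vertex 4.84 13.66 0.00
      vertex 1.34 11.11 0.00
      vertex 1.34 11.11 14.00
    endloop
  endfacet
  facet normal -0.5889 0.8082 0.0000
    outer loop
      vertex 4.84 13.66 0.00
      vertex 1.34 11.11 14.00
      vertex 4.84 13.66 14.00
    endloop
  endfacet
  facet normal -0.9507 0.3100 0.0000
    outer loop
      vertex 1.34 11.11 0.00
      vertex 0.00 7.00 0.00
      vertex 0.00 7.00 14.00
    endloop
  endfacet
  facet normal -0.9507 0.3100 0.0000
    outer loop
      vertex 1.34 11.11 0.00
      vertex 0.00 7.00 14.00
      vertex 1.34 11.11 14.00
    endloop
  endfacet
  facet normal -0.9507 -0.3100 0.0000
    outer loop
      vertex 0.00 7.00 0.00
      vertex 1.34 2.89 0.00
      vertex 1.34 2.89 14.00
    endloop
  endfacet
  facet normal -0.9507 -0.3100 0.0000
    outer loop
      vertex 0.00 7.00 0.00
      vertex 1.34 2.89 14.00
      vertex 0.00 7.00 14.00
    endloop
  endfacet
  facet normal -0.5889 -0.8082 0.0000
    outer loop
      vertex 1.34 2.89 0.00
      vertex 4.84 0.34 0.00
      vertex 4.84 0.34 14.00
    endloop
  endfacet
  facet normal -0.5889 -0.8082 0.0000
    outer loop
      vertex 1.34 2.89 0.00
      vertex 4.84 0.34 14.00
      vertex 1.34 2.89 14.00
    endloop
  endfacet
  facet normal 0.0000 -1.0000 0.0000
    outer loop
      vertex 4.84 0.34 0.00
      vertex 9.16 0.34 0.00
      vertex 9.16 0.34 14.00
    endloop
  endfacet
  facet normal 0.0000 -1.0000 0.0000
    outer loop
      vertex 4.84 0.34 0.00
      vertex 9.16 0.34 14.00
      vertex 4.84 0.34 14.00
    endloop
  endfacet
  facet normal 0.5889 -0.8082 0.0000
    outer loop
      vertex 9.16 0.34 0.00
      vertex 12.66 2.89 0.00
      vertex 12.66 2.89 14.00
    endloop
  endfacet
  facet normal 0.5889 -0.8082 0.0000
    outer loop
      vertex 9.16 0.34 0.00
      vertex 12.66 2.89 14.00
      vertex 9.16 0.34 14.00
    endloop
  endfacet
  facet normal 0.9507 -0.3100 0.0000
    outer loop
      vertex 12.66 2.89 0.00
      vertex 14.00 7.00 0.00
      vertex 14.00 7.00 14.00
    endloop
  endfacet
  facet normal 0.9507 -0.3100 0.0000
    outer loop
      vertex 12.66 2.89 0.00
      vertex 14.00 7.00 14.00
      vertex 12.66 2.89 14.00
    endloop
  endfacet
endsolid part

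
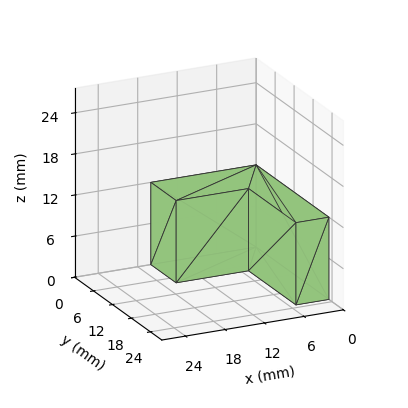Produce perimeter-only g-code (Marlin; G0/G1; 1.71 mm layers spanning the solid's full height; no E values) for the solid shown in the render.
Reading the render: the shape is an L-shaped prism: outer 16 × 23 mm, arm thicknesses ≈ 8 mm (horizontal) and 5 mm (vertical), extruded 12 mm in z (dimensions read to the nearest mm from the axis ticks). For the g-code, the solid's height is divided into equal slices at the stated Δz and each level perimeter traced with G1 moves after a G0 lift.

; perimeter-only toolpath
G21 ; units = mm
G90 ; absolute positioning
G28 ; home
; layer 1
G0 Z1.71
G0 X0.00 Y0.00
G1 X16.00 Y0.00
G1 X16.00 Y8.00
G1 X5.00 Y8.00
G1 X5.00 Y23.00
G1 X0.00 Y23.00
G1 X0.00 Y0.00
; layer 2
G0 Z3.43
G0 X0.00 Y0.00
G1 X16.00 Y0.00
G1 X16.00 Y8.00
G1 X5.00 Y8.00
G1 X5.00 Y23.00
G1 X0.00 Y23.00
G1 X0.00 Y0.00
; layer 3
G0 Z5.14
G0 X0.00 Y0.00
G1 X16.00 Y0.00
G1 X16.00 Y8.00
G1 X5.00 Y8.00
G1 X5.00 Y23.00
G1 X0.00 Y23.00
G1 X0.00 Y0.00
; layer 4
G0 Z6.86
G0 X0.00 Y0.00
G1 X16.00 Y0.00
G1 X16.00 Y8.00
G1 X5.00 Y8.00
G1 X5.00 Y23.00
G1 X0.00 Y23.00
G1 X0.00 Y0.00
; layer 5
G0 Z8.57
G0 X0.00 Y0.00
G1 X16.00 Y0.00
G1 X16.00 Y8.00
G1 X5.00 Y8.00
G1 X5.00 Y23.00
G1 X0.00 Y23.00
G1 X0.00 Y0.00
; layer 6
G0 Z10.29
G0 X0.00 Y0.00
G1 X16.00 Y0.00
G1 X16.00 Y8.00
G1 X5.00 Y8.00
G1 X5.00 Y23.00
G1 X0.00 Y23.00
G1 X0.00 Y0.00
; layer 7
G0 Z12.00
G0 X0.00 Y0.00
G1 X16.00 Y0.00
G1 X16.00 Y8.00
G1 X5.00 Y8.00
G1 X5.00 Y23.00
G1 X0.00 Y23.00
G1 X0.00 Y0.00
M2 ; end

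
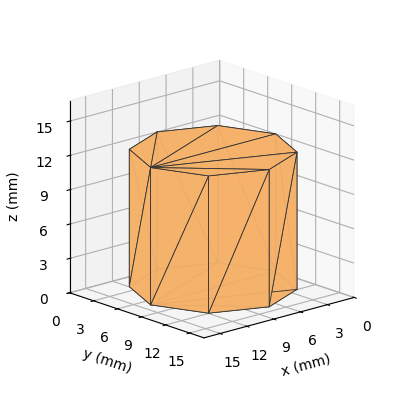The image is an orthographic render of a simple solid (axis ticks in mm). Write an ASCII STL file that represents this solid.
Reading the render: the shape is a regular 8-sided prism (a cylinder approximated with 8 flat sides), circumscribed radius ≈ 7 mm, height ≈ 12 mm (dimensions read to the nearest mm from the axis ticks). For the STL, each face is triangulated and given an outward normal.

solid part
  facet normal 0.0000 0.0000 -1.0000
    outer loop
      vertex 7.00 14.00 0.00
      vertex 11.95 11.95 0.00
      vertex 14.00 7.00 0.00
    endloop
  endfacet
  facet normal 0.0000 0.0000 -1.0000
    outer loop
      vertex 2.05 11.95 0.00
      vertex 7.00 14.00 0.00
      vertex 14.00 7.00 0.00
    endloop
  endfacet
  facet normal 0.0000 0.0000 -1.0000
    outer loop
      vertex 0.00 7.00 0.00
      vertex 2.05 11.95 0.00
      vertex 14.00 7.00 0.00
    endloop
  endfacet
  facet normal 0.0000 0.0000 -1.0000
    outer loop
      vertex 2.05 2.05 0.00
      vertex 0.00 7.00 0.00
      vertex 14.00 7.00 0.00
    endloop
  endfacet
  facet normal 0.0000 0.0000 -1.0000
    outer loop
      vertex 7.00 0.00 0.00
      vertex 2.05 2.05 0.00
      vertex 14.00 7.00 0.00
    endloop
  endfacet
  facet normal 0.0000 0.0000 -1.0000
    outer loop
      vertex 11.95 2.05 0.00
      vertex 7.00 0.00 0.00
      vertex 14.00 7.00 0.00
    endloop
  endfacet
  facet normal 0.0000 0.0000 1.0000
    outer loop
      vertex 14.00 7.00 12.00
      vertex 11.95 11.95 12.00
      vertex 7.00 14.00 12.00
    endloop
  endfacet
  facet normal 0.0000 0.0000 1.0000
    outer loop
      vertex 14.00 7.00 12.00
      vertex 7.00 14.00 12.00
      vertex 2.05 11.95 12.00
    endloop
  endfacet
  facet normal 0.0000 0.0000 1.0000
    outer loop
      vertex 14.00 7.00 12.00
      vertex 2.05 11.95 12.00
      vertex 0.00 7.00 12.00
    endloop
  endfacet
  facet normal 0.0000 0.0000 1.0000
    outer loop
      vertex 14.00 7.00 12.00
      vertex 0.00 7.00 12.00
      vertex 2.05 2.05 12.00
    endloop
  endfacet
  facet normal 0.0000 0.0000 1.0000
    outer loop
      vertex 14.00 7.00 12.00
      vertex 2.05 2.05 12.00
      vertex 7.00 0.00 12.00
    endloop
  endfacet
  facet normal 0.0000 0.0000 1.0000
    outer loop
      vertex 14.00 7.00 12.00
      vertex 7.00 0.00 12.00
      vertex 11.95 2.05 12.00
    endloop
  endfacet
  facet normal 0.9239 0.3826 0.0000
    outer loop
      vertex 14.00 7.00 0.00
      vertex 11.95 11.95 0.00
      vertex 11.95 11.95 12.00
    endloop
  endfacet
  facet normal 0.9239 0.3826 0.0000
    outer loop
      vertex 14.00 7.00 0.00
      vertex 11.95 11.95 12.00
      vertex 14.00 7.00 12.00
    endloop
  endfacet
  facet normal 0.3826 0.9239 0.0000
    outer loop
      vertex 11.95 11.95 0.00
      vertex 7.00 14.00 0.00
      vertex 7.00 14.00 12.00
    endloop
  endfacet
  facet normal 0.3826 0.9239 0.0000
    outer loop
      vertex 11.95 11.95 0.00
      vertex 7.00 14.00 12.00
      vertex 11.95 11.95 12.00
    endloop
  endfacet
  facet normal -0.3826 0.9239 0.0000
    outer loop
      vertex 7.00 14.00 0.00
      vertex 2.05 11.95 0.00
      vertex 2.05 11.95 12.00
    endloop
  endfacet
  facet normal -0.3826 0.9239 0.0000
    outer loop
      vertex 7.00 14.00 0.00
      vertex 2.05 11.95 12.00
      vertex 7.00 14.00 12.00
    endloop
  endfacet
  facet normal -0.9239 0.3826 0.0000
    outer loop
      vertex 2.05 11.95 0.00
      vertex 0.00 7.00 0.00
      vertex 0.00 7.00 12.00
    endloop
  endfacet
  facet normal -0.9239 0.3826 0.0000
    outer loop
      vertex 2.05 11.95 0.00
      vertex 0.00 7.00 12.00
      vertex 2.05 11.95 12.00
    endloop
  endfacet
  facet normal -0.9239 -0.3826 0.0000
    outer loop
      vertex 0.00 7.00 0.00
      vertex 2.05 2.05 0.00
      vertex 2.05 2.05 12.00
    endloop
  endfacet
  facet normal -0.9239 -0.3826 0.0000
    outer loop
      vertex 0.00 7.00 0.00
      vertex 2.05 2.05 12.00
      vertex 0.00 7.00 12.00
    endloop
  endfacet
  facet normal -0.3826 -0.9239 0.0000
    outer loop
      vertex 2.05 2.05 0.00
      vertex 7.00 0.00 0.00
      vertex 7.00 0.00 12.00
    endloop
  endfacet
  facet normal -0.3826 -0.9239 0.0000
    outer loop
      vertex 2.05 2.05 0.00
      vertex 7.00 0.00 12.00
      vertex 2.05 2.05 12.00
    endloop
  endfacet
  facet normal 0.3826 -0.9239 0.0000
    outer loop
      vertex 7.00 0.00 0.00
      vertex 11.95 2.05 0.00
      vertex 11.95 2.05 12.00
    endloop
  endfacet
  facet normal 0.3826 -0.9239 0.0000
    outer loop
      vertex 7.00 0.00 0.00
      vertex 11.95 2.05 12.00
      vertex 7.00 0.00 12.00
    endloop
  endfacet
  facet normal 0.9239 -0.3826 0.0000
    outer loop
      vertex 11.95 2.05 0.00
      vertex 14.00 7.00 0.00
      vertex 14.00 7.00 12.00
    endloop
  endfacet
  facet normal 0.9239 -0.3826 0.0000
    outer loop
      vertex 11.95 2.05 0.00
      vertex 14.00 7.00 12.00
      vertex 11.95 2.05 12.00
    endloop
  endfacet
endsolid part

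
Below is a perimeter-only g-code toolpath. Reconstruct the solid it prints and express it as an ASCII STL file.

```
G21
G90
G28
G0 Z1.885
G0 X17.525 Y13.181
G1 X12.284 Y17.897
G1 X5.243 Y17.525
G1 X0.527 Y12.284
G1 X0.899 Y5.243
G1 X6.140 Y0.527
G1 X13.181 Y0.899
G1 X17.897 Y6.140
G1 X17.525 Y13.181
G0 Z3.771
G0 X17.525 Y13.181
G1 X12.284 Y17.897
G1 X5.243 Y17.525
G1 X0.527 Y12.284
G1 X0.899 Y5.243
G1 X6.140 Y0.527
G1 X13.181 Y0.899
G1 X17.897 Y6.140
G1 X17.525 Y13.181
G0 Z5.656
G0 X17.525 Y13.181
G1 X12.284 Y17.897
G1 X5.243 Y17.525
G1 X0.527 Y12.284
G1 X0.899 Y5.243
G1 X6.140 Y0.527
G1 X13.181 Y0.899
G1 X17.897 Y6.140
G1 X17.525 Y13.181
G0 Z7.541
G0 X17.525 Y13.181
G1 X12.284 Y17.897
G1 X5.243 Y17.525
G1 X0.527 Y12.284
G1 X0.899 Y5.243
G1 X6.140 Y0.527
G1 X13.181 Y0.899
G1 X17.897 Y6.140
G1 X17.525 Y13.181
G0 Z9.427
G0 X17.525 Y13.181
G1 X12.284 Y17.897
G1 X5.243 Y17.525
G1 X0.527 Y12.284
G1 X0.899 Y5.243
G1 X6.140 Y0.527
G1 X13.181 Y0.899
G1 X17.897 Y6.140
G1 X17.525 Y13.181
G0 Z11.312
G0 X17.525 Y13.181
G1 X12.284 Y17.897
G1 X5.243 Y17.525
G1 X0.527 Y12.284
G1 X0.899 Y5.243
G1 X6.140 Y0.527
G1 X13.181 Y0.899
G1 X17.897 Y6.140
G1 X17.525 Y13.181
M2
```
solid part
  facet normal 0.0000 0.0000 -1.0000
    outer loop
      vertex 5.243 17.525 0.000
      vertex 12.284 17.897 0.000
      vertex 17.525 13.181 0.000
    endloop
  endfacet
  facet normal 0.0000 0.0000 -1.0000
    outer loop
      vertex 0.527 12.284 0.000
      vertex 5.243 17.525 0.000
      vertex 17.525 13.181 0.000
    endloop
  endfacet
  facet normal 0.0000 0.0000 -1.0000
    outer loop
      vertex 0.899 5.243 0.000
      vertex 0.527 12.284 0.000
      vertex 17.525 13.181 0.000
    endloop
  endfacet
  facet normal 0.0000 0.0000 -1.0000
    outer loop
      vertex 6.140 0.527 0.000
      vertex 0.899 5.243 0.000
      vertex 17.525 13.181 0.000
    endloop
  endfacet
  facet normal 0.0000 0.0000 -1.0000
    outer loop
      vertex 13.181 0.899 0.000
      vertex 6.140 0.527 0.000
      vertex 17.525 13.181 0.000
    endloop
  endfacet
  facet normal 0.0000 0.0000 -1.0000
    outer loop
      vertex 17.897 6.140 0.000
      vertex 13.181 0.899 0.000
      vertex 17.525 13.181 0.000
    endloop
  endfacet
  facet normal 0.0000 0.0000 1.0000
    outer loop
      vertex 17.525 13.181 11.312
      vertex 12.284 17.897 11.312
      vertex 5.243 17.525 11.312
    endloop
  endfacet
  facet normal 0.0000 0.0000 1.0000
    outer loop
      vertex 17.525 13.181 11.312
      vertex 5.243 17.525 11.312
      vertex 0.527 12.284 11.312
    endloop
  endfacet
  facet normal 0.0000 0.0000 1.0000
    outer loop
      vertex 17.525 13.181 11.312
      vertex 0.527 12.284 11.312
      vertex 0.899 5.243 11.312
    endloop
  endfacet
  facet normal 0.0000 0.0000 1.0000
    outer loop
      vertex 17.525 13.181 11.312
      vertex 0.899 5.243 11.312
      vertex 6.140 0.527 11.312
    endloop
  endfacet
  facet normal 0.0000 0.0000 1.0000
    outer loop
      vertex 17.525 13.181 11.312
      vertex 6.140 0.527 11.312
      vertex 13.181 0.899 11.312
    endloop
  endfacet
  facet normal 0.0000 0.0000 1.0000
    outer loop
      vertex 17.525 13.181 11.312
      vertex 13.181 0.899 11.312
      vertex 17.897 6.140 11.312
    endloop
  endfacet
  facet normal 0.6689 0.7434 0.0000
    outer loop
      vertex 17.525 13.181 0.000
      vertex 12.284 17.897 0.000
      vertex 12.284 17.897 11.312
    endloop
  endfacet
  facet normal 0.6689 0.7434 0.0000
    outer loop
      vertex 17.525 13.181 0.000
      vertex 12.284 17.897 11.312
      vertex 17.525 13.181 11.312
    endloop
  endfacet
  facet normal -0.0528 0.9986 0.0000
    outer loop
      vertex 12.284 17.897 0.000
      vertex 5.243 17.525 0.000
      vertex 5.243 17.525 11.312
    endloop
  endfacet
  facet normal -0.0528 0.9986 0.0000
    outer loop
      vertex 12.284 17.897 0.000
      vertex 5.243 17.525 11.312
      vertex 12.284 17.897 11.312
    endloop
  endfacet
  facet normal -0.7434 0.6689 0.0000
    outer loop
      vertex 5.243 17.525 0.000
      vertex 0.527 12.284 0.000
      vertex 0.527 12.284 11.312
    endloop
  endfacet
  facet normal -0.7434 0.6689 0.0000
    outer loop
      vertex 5.243 17.525 0.000
      vertex 0.527 12.284 11.312
      vertex 5.243 17.525 11.312
    endloop
  endfacet
  facet normal -0.9986 -0.0528 0.0000
    outer loop
      vertex 0.527 12.284 0.000
      vertex 0.899 5.243 0.000
      vertex 0.899 5.243 11.312
    endloop
  endfacet
  facet normal -0.9986 -0.0528 0.0000
    outer loop
      vertex 0.527 12.284 0.000
      vertex 0.899 5.243 11.312
      vertex 0.527 12.284 11.312
    endloop
  endfacet
  facet normal -0.6689 -0.7434 0.0000
    outer loop
      vertex 0.899 5.243 0.000
      vertex 6.140 0.527 0.000
      vertex 6.140 0.527 11.312
    endloop
  endfacet
  facet normal -0.6689 -0.7434 0.0000
    outer loop
      vertex 0.899 5.243 0.000
      vertex 6.140 0.527 11.312
      vertex 0.899 5.243 11.312
    endloop
  endfacet
  facet normal 0.0528 -0.9986 0.0000
    outer loop
      vertex 6.140 0.527 0.000
      vertex 13.181 0.899 0.000
      vertex 13.181 0.899 11.312
    endloop
  endfacet
  facet normal 0.0528 -0.9986 0.0000
    outer loop
      vertex 6.140 0.527 0.000
      vertex 13.181 0.899 11.312
      vertex 6.140 0.527 11.312
    endloop
  endfacet
  facet normal 0.7434 -0.6689 0.0000
    outer loop
      vertex 13.181 0.899 0.000
      vertex 17.897 6.140 0.000
      vertex 17.897 6.140 11.312
    endloop
  endfacet
  facet normal 0.7434 -0.6689 0.0000
    outer loop
      vertex 13.181 0.899 0.000
      vertex 17.897 6.140 11.312
      vertex 13.181 0.899 11.312
    endloop
  endfacet
  facet normal 0.9986 0.0528 0.0000
    outer loop
      vertex 17.897 6.140 0.000
      vertex 17.525 13.181 0.000
      vertex 17.525 13.181 11.312
    endloop
  endfacet
  facet normal 0.9986 0.0528 0.0000
    outer loop
      vertex 17.897 6.140 0.000
      vertex 17.525 13.181 11.312
      vertex 17.897 6.140 11.312
    endloop
  endfacet
endsolid part

The G0 Z moves step by Δz≈1.885 mm. Every layer's G1 loop is the same polygon, so the solid is a straight extrusion of it from z=0 to z≈11.3. Closing with flat bottom and top caps and triangulating gives 28 facets — a regular 8-sided prism (a cylinder approximated with 8 flat sides), circumscribed radius ≈ 9.21 mm, height ≈ 11.3 mm.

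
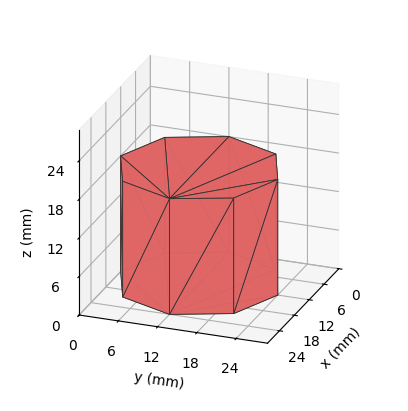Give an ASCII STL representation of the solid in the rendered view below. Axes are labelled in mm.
Reading the render: the shape is a regular 8-sided prism (a cylinder approximated with 8 flat sides), circumscribed radius ≈ 12 mm, height ≈ 18 mm (dimensions read to the nearest mm from the axis ticks). For the STL, each face is triangulated and given an outward normal.

solid part
  facet normal 0.0000 0.0000 -1.0000
    outer loop
      vertex 12.000 24.000 0.000
      vertex 20.485 20.485 0.000
      vertex 24.000 12.000 0.000
    endloop
  endfacet
  facet normal 0.0000 0.0000 -1.0000
    outer loop
      vertex 3.515 20.485 0.000
      vertex 12.000 24.000 0.000
      vertex 24.000 12.000 0.000
    endloop
  endfacet
  facet normal 0.0000 0.0000 -1.0000
    outer loop
      vertex 0.000 12.000 0.000
      vertex 3.515 20.485 0.000
      vertex 24.000 12.000 0.000
    endloop
  endfacet
  facet normal 0.0000 0.0000 -1.0000
    outer loop
      vertex 3.515 3.515 0.000
      vertex 0.000 12.000 0.000
      vertex 24.000 12.000 0.000
    endloop
  endfacet
  facet normal 0.0000 0.0000 -1.0000
    outer loop
      vertex 12.000 0.000 0.000
      vertex 3.515 3.515 0.000
      vertex 24.000 12.000 0.000
    endloop
  endfacet
  facet normal 0.0000 0.0000 -1.0000
    outer loop
      vertex 20.485 3.515 0.000
      vertex 12.000 0.000 0.000
      vertex 24.000 12.000 0.000
    endloop
  endfacet
  facet normal 0.0000 0.0000 1.0000
    outer loop
      vertex 24.000 12.000 18.000
      vertex 20.485 20.485 18.000
      vertex 12.000 24.000 18.000
    endloop
  endfacet
  facet normal 0.0000 0.0000 1.0000
    outer loop
      vertex 24.000 12.000 18.000
      vertex 12.000 24.000 18.000
      vertex 3.515 20.485 18.000
    endloop
  endfacet
  facet normal 0.0000 0.0000 1.0000
    outer loop
      vertex 24.000 12.000 18.000
      vertex 3.515 20.485 18.000
      vertex 0.000 12.000 18.000
    endloop
  endfacet
  facet normal 0.0000 0.0000 1.0000
    outer loop
      vertex 24.000 12.000 18.000
      vertex 0.000 12.000 18.000
      vertex 3.515 3.515 18.000
    endloop
  endfacet
  facet normal 0.0000 0.0000 1.0000
    outer loop
      vertex 24.000 12.000 18.000
      vertex 3.515 3.515 18.000
      vertex 12.000 0.000 18.000
    endloop
  endfacet
  facet normal 0.0000 0.0000 1.0000
    outer loop
      vertex 24.000 12.000 18.000
      vertex 12.000 0.000 18.000
      vertex 20.485 3.515 18.000
    endloop
  endfacet
  facet normal 0.9239 0.3827 0.0000
    outer loop
      vertex 24.000 12.000 0.000
      vertex 20.485 20.485 0.000
      vertex 20.485 20.485 18.000
    endloop
  endfacet
  facet normal 0.9239 0.3827 0.0000
    outer loop
      vertex 24.000 12.000 0.000
      vertex 20.485 20.485 18.000
      vertex 24.000 12.000 18.000
    endloop
  endfacet
  facet normal 0.3827 0.9239 0.0000
    outer loop
      vertex 20.485 20.485 0.000
      vertex 12.000 24.000 0.000
      vertex 12.000 24.000 18.000
    endloop
  endfacet
  facet normal 0.3827 0.9239 0.0000
    outer loop
      vertex 20.485 20.485 0.000
      vertex 12.000 24.000 18.000
      vertex 20.485 20.485 18.000
    endloop
  endfacet
  facet normal -0.3827 0.9239 0.0000
    outer loop
      vertex 12.000 24.000 0.000
      vertex 3.515 20.485 0.000
      vertex 3.515 20.485 18.000
    endloop
  endfacet
  facet normal -0.3827 0.9239 0.0000
    outer loop
      vertex 12.000 24.000 0.000
      vertex 3.515 20.485 18.000
      vertex 12.000 24.000 18.000
    endloop
  endfacet
  facet normal -0.9239 0.3827 0.0000
    outer loop
      vertex 3.515 20.485 0.000
      vertex 0.000 12.000 0.000
      vertex 0.000 12.000 18.000
    endloop
  endfacet
  facet normal -0.9239 0.3827 0.0000
    outer loop
      vertex 3.515 20.485 0.000
      vertex 0.000 12.000 18.000
      vertex 3.515 20.485 18.000
    endloop
  endfacet
  facet normal -0.9239 -0.3827 0.0000
    outer loop
      vertex 0.000 12.000 0.000
      vertex 3.515 3.515 0.000
      vertex 3.515 3.515 18.000
    endloop
  endfacet
  facet normal -0.9239 -0.3827 0.0000
    outer loop
      vertex 0.000 12.000 0.000
      vertex 3.515 3.515 18.000
      vertex 0.000 12.000 18.000
    endloop
  endfacet
  facet normal -0.3827 -0.9239 0.0000
    outer loop
      vertex 3.515 3.515 0.000
      vertex 12.000 0.000 0.000
      vertex 12.000 0.000 18.000
    endloop
  endfacet
  facet normal -0.3827 -0.9239 0.0000
    outer loop
      vertex 3.515 3.515 0.000
      vertex 12.000 0.000 18.000
      vertex 3.515 3.515 18.000
    endloop
  endfacet
  facet normal 0.3827 -0.9239 0.0000
    outer loop
      vertex 12.000 0.000 0.000
      vertex 20.485 3.515 0.000
      vertex 20.485 3.515 18.000
    endloop
  endfacet
  facet normal 0.3827 -0.9239 0.0000
    outer loop
      vertex 12.000 0.000 0.000
      vertex 20.485 3.515 18.000
      vertex 12.000 0.000 18.000
    endloop
  endfacet
  facet normal 0.9239 -0.3827 0.0000
    outer loop
      vertex 20.485 3.515 0.000
      vertex 24.000 12.000 0.000
      vertex 24.000 12.000 18.000
    endloop
  endfacet
  facet normal 0.9239 -0.3827 0.0000
    outer loop
      vertex 20.485 3.515 0.000
      vertex 24.000 12.000 18.000
      vertex 20.485 3.515 18.000
    endloop
  endfacet
endsolid part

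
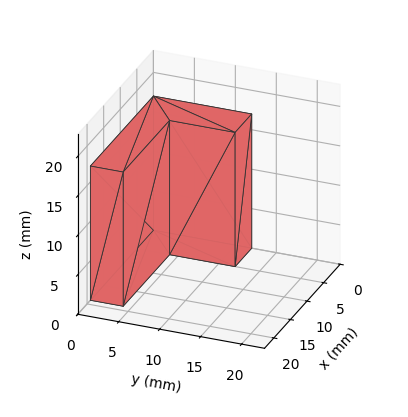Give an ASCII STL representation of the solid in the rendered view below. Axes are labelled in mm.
Reading the render: the shape is an L-shaped prism: outer 19 × 12 mm, arm thicknesses ≈ 4 mm (horizontal) and 5 mm (vertical), extruded 17 mm in z (dimensions read to the nearest mm from the axis ticks). For the STL, each face is triangulated and given an outward normal.

solid part
  facet normal 0.0000 0.0000 -1.0000
    outer loop
      vertex 19.0 4.0 0.0
      vertex 19.0 0.0 0.0
      vertex 0.0 0.0 0.0
    endloop
  endfacet
  facet normal 0.0000 0.0000 -1.0000
    outer loop
      vertex 5.0 4.0 0.0
      vertex 19.0 4.0 0.0
      vertex 0.0 0.0 0.0
    endloop
  endfacet
  facet normal 0.0000 0.0000 -1.0000
    outer loop
      vertex 5.0 12.0 0.0
      vertex 5.0 4.0 0.0
      vertex 0.0 0.0 0.0
    endloop
  endfacet
  facet normal 0.0000 0.0000 -1.0000
    outer loop
      vertex 0.0 12.0 0.0
      vertex 5.0 12.0 0.0
      vertex 0.0 0.0 0.0
    endloop
  endfacet
  facet normal 0.0000 0.0000 1.0000
    outer loop
      vertex 0.0 0.0 17.0
      vertex 19.0 0.0 17.0
      vertex 19.0 4.0 17.0
    endloop
  endfacet
  facet normal 0.0000 0.0000 1.0000
    outer loop
      vertex 0.0 0.0 17.0
      vertex 19.0 4.0 17.0
      vertex 5.0 4.0 17.0
    endloop
  endfacet
  facet normal 0.0000 0.0000 1.0000
    outer loop
      vertex 0.0 0.0 17.0
      vertex 5.0 4.0 17.0
      vertex 5.0 12.0 17.0
    endloop
  endfacet
  facet normal 0.0000 0.0000 1.0000
    outer loop
      vertex 0.0 0.0 17.0
      vertex 5.0 12.0 17.0
      vertex 0.0 12.0 17.0
    endloop
  endfacet
  facet normal 0.0000 -1.0000 0.0000
    outer loop
      vertex 0.0 0.0 0.0
      vertex 19.0 0.0 0.0
      vertex 19.0 0.0 17.0
    endloop
  endfacet
  facet normal 0.0000 -1.0000 0.0000
    outer loop
      vertex 0.0 0.0 0.0
      vertex 19.0 0.0 17.0
      vertex 0.0 0.0 17.0
    endloop
  endfacet
  facet normal 1.0000 0.0000 0.0000
    outer loop
      vertex 19.0 0.0 0.0
      vertex 19.0 4.0 0.0
      vertex 19.0 4.0 17.0
    endloop
  endfacet
  facet normal 1.0000 0.0000 0.0000
    outer loop
      vertex 19.0 0.0 0.0
      vertex 19.0 4.0 17.0
      vertex 19.0 0.0 17.0
    endloop
  endfacet
  facet normal 0.0000 1.0000 0.0000
    outer loop
      vertex 19.0 4.0 0.0
      vertex 5.0 4.0 0.0
      vertex 5.0 4.0 17.0
    endloop
  endfacet
  facet normal 0.0000 1.0000 0.0000
    outer loop
      vertex 19.0 4.0 0.0
      vertex 5.0 4.0 17.0
      vertex 19.0 4.0 17.0
    endloop
  endfacet
  facet normal 1.0000 0.0000 0.0000
    outer loop
      vertex 5.0 4.0 0.0
      vertex 5.0 12.0 0.0
      vertex 5.0 12.0 17.0
    endloop
  endfacet
  facet normal 1.0000 0.0000 0.0000
    outer loop
      vertex 5.0 4.0 0.0
      vertex 5.0 12.0 17.0
      vertex 5.0 4.0 17.0
    endloop
  endfacet
  facet normal 0.0000 1.0000 0.0000
    outer loop
      vertex 5.0 12.0 0.0
      vertex 0.0 12.0 0.0
      vertex 0.0 12.0 17.0
    endloop
  endfacet
  facet normal 0.0000 1.0000 0.0000
    outer loop
      vertex 5.0 12.0 0.0
      vertex 0.0 12.0 17.0
      vertex 5.0 12.0 17.0
    endloop
  endfacet
  facet normal -1.0000 0.0000 0.0000
    outer loop
      vertex 0.0 12.0 0.0
      vertex 0.0 0.0 0.0
      vertex 0.0 0.0 17.0
    endloop
  endfacet
  facet normal -1.0000 0.0000 0.0000
    outer loop
      vertex 0.0 12.0 0.0
      vertex 0.0 0.0 17.0
      vertex 0.0 12.0 17.0
    endloop
  endfacet
endsolid part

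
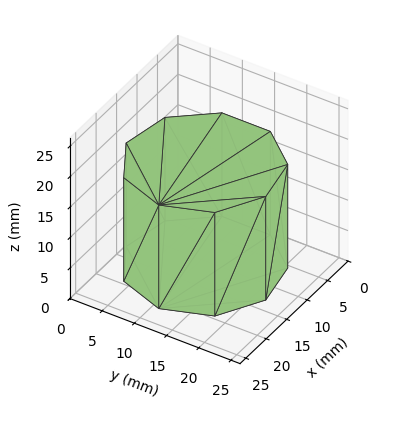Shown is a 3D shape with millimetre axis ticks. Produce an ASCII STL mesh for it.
Reading the render: the shape is a regular 9-sided prism (a cylinder approximated with 9 flat sides), circumscribed radius ≈ 11 mm, height ≈ 17 mm (dimensions read to the nearest mm from the axis ticks). For the STL, each face is triangulated and given an outward normal.

solid part
  facet normal 0.0000 0.0000 -1.0000
    outer loop
      vertex 12.91 21.83 0.00
      vertex 19.43 18.07 0.00
      vertex 22.00 11.00 0.00
    endloop
  endfacet
  facet normal 0.0000 0.0000 -1.0000
    outer loop
      vertex 5.50 20.53 0.00
      vertex 12.91 21.83 0.00
      vertex 22.00 11.00 0.00
    endloop
  endfacet
  facet normal 0.0000 0.0000 -1.0000
    outer loop
      vertex 0.66 14.76 0.00
      vertex 5.50 20.53 0.00
      vertex 22.00 11.00 0.00
    endloop
  endfacet
  facet normal 0.0000 0.0000 -1.0000
    outer loop
      vertex 0.66 7.24 0.00
      vertex 0.66 14.76 0.00
      vertex 22.00 11.00 0.00
    endloop
  endfacet
  facet normal 0.0000 0.0000 -1.0000
    outer loop
      vertex 5.50 1.47 0.00
      vertex 0.66 7.24 0.00
      vertex 22.00 11.00 0.00
    endloop
  endfacet
  facet normal 0.0000 0.0000 -1.0000
    outer loop
      vertex 12.91 0.17 0.00
      vertex 5.50 1.47 0.00
      vertex 22.00 11.00 0.00
    endloop
  endfacet
  facet normal 0.0000 0.0000 -1.0000
    outer loop
      vertex 19.43 3.93 0.00
      vertex 12.91 0.17 0.00
      vertex 22.00 11.00 0.00
    endloop
  endfacet
  facet normal 0.0000 0.0000 1.0000
    outer loop
      vertex 22.00 11.00 17.00
      vertex 19.43 18.07 17.00
      vertex 12.91 21.83 17.00
    endloop
  endfacet
  facet normal 0.0000 0.0000 1.0000
    outer loop
      vertex 22.00 11.00 17.00
      vertex 12.91 21.83 17.00
      vertex 5.50 20.53 17.00
    endloop
  endfacet
  facet normal 0.0000 0.0000 1.0000
    outer loop
      vertex 22.00 11.00 17.00
      vertex 5.50 20.53 17.00
      vertex 0.66 14.76 17.00
    endloop
  endfacet
  facet normal 0.0000 0.0000 1.0000
    outer loop
      vertex 22.00 11.00 17.00
      vertex 0.66 14.76 17.00
      vertex 0.66 7.24 17.00
    endloop
  endfacet
  facet normal 0.0000 0.0000 1.0000
    outer loop
      vertex 22.00 11.00 17.00
      vertex 0.66 7.24 17.00
      vertex 5.50 1.47 17.00
    endloop
  endfacet
  facet normal 0.0000 0.0000 1.0000
    outer loop
      vertex 22.00 11.00 17.00
      vertex 5.50 1.47 17.00
      vertex 12.91 0.17 17.00
    endloop
  endfacet
  facet normal 0.0000 0.0000 1.0000
    outer loop
      vertex 22.00 11.00 17.00
      vertex 12.91 0.17 17.00
      vertex 19.43 3.93 17.00
    endloop
  endfacet
  facet normal 0.9398 0.3416 0.0000
    outer loop
      vertex 22.00 11.00 0.00
      vertex 19.43 18.07 0.00
      vertex 19.43 18.07 17.00
    endloop
  endfacet
  facet normal 0.9398 0.3416 0.0000
    outer loop
      vertex 22.00 11.00 0.00
      vertex 19.43 18.07 17.00
      vertex 22.00 11.00 17.00
    endloop
  endfacet
  facet normal 0.4996 0.8663 0.0000
    outer loop
      vertex 19.43 18.07 0.00
      vertex 12.91 21.83 0.00
      vertex 12.91 21.83 17.00
    endloop
  endfacet
  facet normal 0.4996 0.8663 0.0000
    outer loop
      vertex 19.43 18.07 0.00
      vertex 12.91 21.83 17.00
      vertex 19.43 18.07 17.00
    endloop
  endfacet
  facet normal -0.1728 0.9850 0.0000
    outer loop
      vertex 12.91 21.83 0.00
      vertex 5.50 20.53 0.00
      vertex 5.50 20.53 17.00
    endloop
  endfacet
  facet normal -0.1728 0.9850 0.0000
    outer loop
      vertex 12.91 21.83 0.00
      vertex 5.50 20.53 17.00
      vertex 12.91 21.83 17.00
    endloop
  endfacet
  facet normal -0.7661 0.6427 0.0000
    outer loop
      vertex 5.50 20.53 0.00
      vertex 0.66 14.76 0.00
      vertex 0.66 14.76 17.00
    endloop
  endfacet
  facet normal -0.7661 0.6427 0.0000
    outer loop
      vertex 5.50 20.53 0.00
      vertex 0.66 14.76 17.00
      vertex 5.50 20.53 17.00
    endloop
  endfacet
  facet normal -1.0000 0.0000 0.0000
    outer loop
      vertex 0.66 14.76 0.00
      vertex 0.66 7.24 0.00
      vertex 0.66 7.24 17.00
    endloop
  endfacet
  facet normal -1.0000 0.0000 0.0000
    outer loop
      vertex 0.66 14.76 0.00
      vertex 0.66 7.24 17.00
      vertex 0.66 14.76 17.00
    endloop
  endfacet
  facet normal -0.7661 -0.6427 0.0000
    outer loop
      vertex 0.66 7.24 0.00
      vertex 5.50 1.47 0.00
      vertex 5.50 1.47 17.00
    endloop
  endfacet
  facet normal -0.7661 -0.6427 0.0000
    outer loop
      vertex 0.66 7.24 0.00
      vertex 5.50 1.47 17.00
      vertex 0.66 7.24 17.00
    endloop
  endfacet
  facet normal -0.1728 -0.9850 0.0000
    outer loop
      vertex 5.50 1.47 0.00
      vertex 12.91 0.17 0.00
      vertex 12.91 0.17 17.00
    endloop
  endfacet
  facet normal -0.1728 -0.9850 0.0000
    outer loop
      vertex 5.50 1.47 0.00
      vertex 12.91 0.17 17.00
      vertex 5.50 1.47 17.00
    endloop
  endfacet
  facet normal 0.4996 -0.8663 0.0000
    outer loop
      vertex 12.91 0.17 0.00
      vertex 19.43 3.93 0.00
      vertex 19.43 3.93 17.00
    endloop
  endfacet
  facet normal 0.4996 -0.8663 0.0000
    outer loop
      vertex 12.91 0.17 0.00
      vertex 19.43 3.93 17.00
      vertex 12.91 0.17 17.00
    endloop
  endfacet
  facet normal 0.9398 -0.3416 0.0000
    outer loop
      vertex 19.43 3.93 0.00
      vertex 22.00 11.00 0.00
      vertex 22.00 11.00 17.00
    endloop
  endfacet
  facet normal 0.9398 -0.3416 0.0000
    outer loop
      vertex 19.43 3.93 0.00
      vertex 22.00 11.00 17.00
      vertex 19.43 3.93 17.00
    endloop
  endfacet
endsolid part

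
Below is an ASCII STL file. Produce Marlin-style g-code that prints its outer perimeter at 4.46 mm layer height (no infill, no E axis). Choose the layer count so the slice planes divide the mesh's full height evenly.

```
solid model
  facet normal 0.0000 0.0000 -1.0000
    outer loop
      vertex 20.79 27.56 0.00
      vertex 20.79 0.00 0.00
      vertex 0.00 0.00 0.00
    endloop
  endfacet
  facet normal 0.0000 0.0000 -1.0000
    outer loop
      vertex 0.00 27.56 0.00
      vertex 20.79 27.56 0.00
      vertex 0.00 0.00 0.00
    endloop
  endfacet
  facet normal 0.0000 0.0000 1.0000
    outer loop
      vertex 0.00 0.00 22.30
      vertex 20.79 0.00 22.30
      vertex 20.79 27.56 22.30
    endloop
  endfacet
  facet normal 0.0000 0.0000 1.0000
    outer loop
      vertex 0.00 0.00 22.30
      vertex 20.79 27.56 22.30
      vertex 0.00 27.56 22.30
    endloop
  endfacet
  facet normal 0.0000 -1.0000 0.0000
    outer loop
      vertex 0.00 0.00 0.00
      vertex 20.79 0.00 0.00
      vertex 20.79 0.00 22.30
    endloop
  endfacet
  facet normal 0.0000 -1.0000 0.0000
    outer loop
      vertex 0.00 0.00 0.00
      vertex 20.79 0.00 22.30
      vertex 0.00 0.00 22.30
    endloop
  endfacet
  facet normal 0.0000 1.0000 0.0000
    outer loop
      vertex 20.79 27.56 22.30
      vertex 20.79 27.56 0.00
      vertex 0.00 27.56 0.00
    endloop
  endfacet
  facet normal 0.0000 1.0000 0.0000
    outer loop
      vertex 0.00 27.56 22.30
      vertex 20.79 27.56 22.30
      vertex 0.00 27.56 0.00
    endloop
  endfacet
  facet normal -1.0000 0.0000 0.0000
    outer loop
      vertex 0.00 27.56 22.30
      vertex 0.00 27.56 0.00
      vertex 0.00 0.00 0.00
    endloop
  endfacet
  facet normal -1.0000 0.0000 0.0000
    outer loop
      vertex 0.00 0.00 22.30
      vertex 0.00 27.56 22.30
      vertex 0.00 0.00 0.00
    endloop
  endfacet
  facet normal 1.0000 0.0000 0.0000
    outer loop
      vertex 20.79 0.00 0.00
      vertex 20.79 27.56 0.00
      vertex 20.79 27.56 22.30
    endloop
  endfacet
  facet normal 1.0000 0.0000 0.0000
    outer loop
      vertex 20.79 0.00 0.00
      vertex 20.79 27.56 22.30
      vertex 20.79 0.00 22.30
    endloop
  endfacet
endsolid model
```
; perimeter-only toolpath
G21 ; units = mm
G90 ; absolute positioning
G28 ; home
; layer 1
G0 Z4.46
G0 X0.00 Y0.00
G1 X20.79 Y0.00
G1 X20.79 Y27.56
G1 X0.00 Y27.56
G1 X0.00 Y0.00
; layer 2
G0 Z8.92
G0 X0.00 Y0.00
G1 X20.79 Y0.00
G1 X20.79 Y27.56
G1 X0.00 Y27.56
G1 X0.00 Y0.00
; layer 3
G0 Z13.38
G0 X0.00 Y0.00
G1 X20.79 Y0.00
G1 X20.79 Y27.56
G1 X0.00 Y27.56
G1 X0.00 Y0.00
; layer 4
G0 Z17.84
G0 X0.00 Y0.00
G1 X20.79 Y0.00
G1 X20.79 Y27.56
G1 X0.00 Y27.56
G1 X0.00 Y0.00
; layer 5
G0 Z22.30
G0 X0.00 Y0.00
G1 X20.79 Y0.00
G1 X20.79 Y27.56
G1 X0.00 Y27.56
G1 X0.00 Y0.00
M2 ; end

The solid is a rectangular box, roughly 20.8 × 27.6 mm footprint and 22.3 mm tall. Slicing at Δz = 4.46 mm — 5 equal slices spanning the solid's height, so layer i sits at z = i·h/5 — gives 5 non-empty perimeters. Each is a 4-segment closed polygon; G0 lifts to the layer z and rapids to the start vertex, then G1 traces the edges.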